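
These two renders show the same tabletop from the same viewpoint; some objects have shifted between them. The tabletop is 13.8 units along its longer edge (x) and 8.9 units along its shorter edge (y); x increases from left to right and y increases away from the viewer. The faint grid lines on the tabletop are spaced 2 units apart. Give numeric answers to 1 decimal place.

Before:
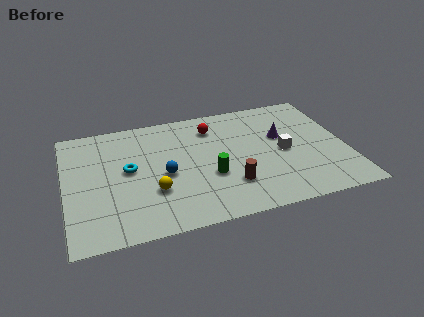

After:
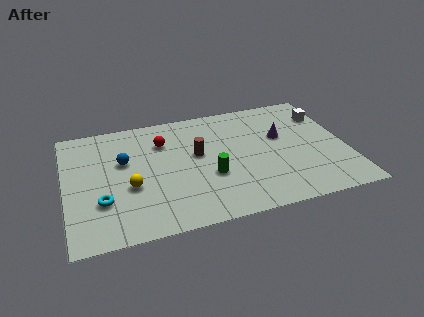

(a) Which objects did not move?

the purple cone and the green cylinder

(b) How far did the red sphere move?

2.5

From (7.4, 7.0) to (4.9, 6.5), the red sphere covered √(2.5² + 0.5²) ≈ 2.5 units.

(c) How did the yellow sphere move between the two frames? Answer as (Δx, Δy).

(-1.1, 0.6)

The yellow sphere started near (4.2, 2.9) and ended near (3.1, 3.5).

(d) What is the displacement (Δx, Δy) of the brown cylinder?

(-1.4, 2.7)

The brown cylinder was at about (7.9, 2.4) and moved to about (6.5, 5.1).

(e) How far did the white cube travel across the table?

3.3

The white cube was near (10.7, 4.2) before and (13.0, 6.6) after, so it travelled √(2.3² + 2.4²) ≈ 3.3 units.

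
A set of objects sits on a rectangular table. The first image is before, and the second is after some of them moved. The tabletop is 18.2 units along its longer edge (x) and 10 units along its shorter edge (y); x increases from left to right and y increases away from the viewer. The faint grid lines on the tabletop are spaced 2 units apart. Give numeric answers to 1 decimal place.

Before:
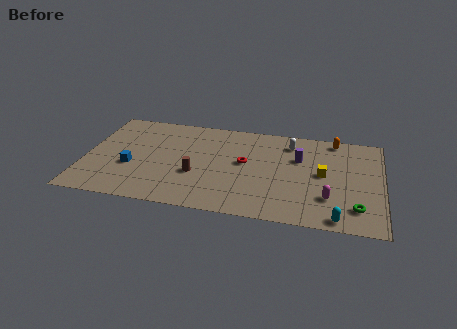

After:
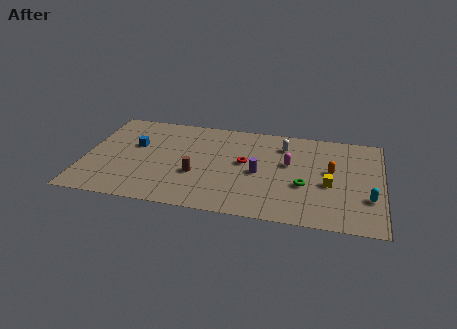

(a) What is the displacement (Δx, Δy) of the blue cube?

(0.1, 2.3)

From the two frames, the blue cube sits at roughly (2.9, 3.8) before and (3.0, 6.1) after.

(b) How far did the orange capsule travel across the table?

3.4

The orange capsule was near (15.2, 9.0) before and (15.1, 5.6) after, so it travelled √(0.1² + 3.4²) ≈ 3.4 units.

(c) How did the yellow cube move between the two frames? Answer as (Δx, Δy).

(0.4, -1.0)

From the two frames, the yellow cube sits at roughly (14.6, 5.2) before and (15.0, 4.2) after.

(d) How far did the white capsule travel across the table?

0.5

The white capsule moved from about (12.5, 8.1) to (12.1, 7.8), a distance of √(0.4² + 0.3²) ≈ 0.5.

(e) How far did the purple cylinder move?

3.1

From (13.1, 6.6) to (10.7, 4.6), the purple cylinder covered √(2.4² + 2.0²) ≈ 3.1 units.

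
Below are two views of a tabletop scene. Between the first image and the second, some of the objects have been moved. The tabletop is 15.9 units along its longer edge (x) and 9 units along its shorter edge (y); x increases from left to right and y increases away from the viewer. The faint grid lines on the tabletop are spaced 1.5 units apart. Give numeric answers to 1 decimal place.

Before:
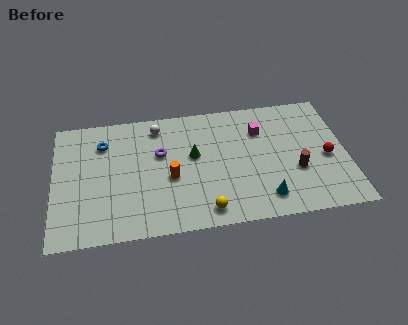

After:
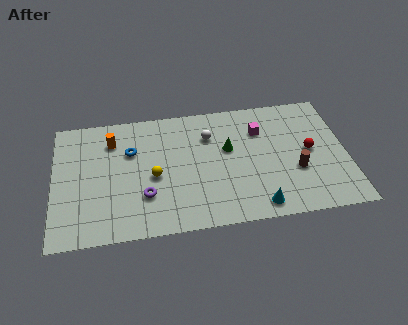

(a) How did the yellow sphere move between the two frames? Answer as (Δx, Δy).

(-2.7, 2.8)

The yellow sphere started near (8.1, 1.2) and ended near (5.4, 4.0).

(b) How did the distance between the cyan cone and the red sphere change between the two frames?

+0.4

The distance was about 4.2 in the first image and 4.6 in the second, so they moved 0.4 units further apart.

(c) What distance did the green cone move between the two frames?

1.9

The green cone was near (7.6, 5.2) before and (9.5, 5.4) after, so it travelled √(1.9² + 0.2²) ≈ 1.9 units.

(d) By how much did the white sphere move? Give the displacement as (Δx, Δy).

(2.8, -1.1)

The white sphere started near (5.7, 7.6) and ended near (8.5, 6.5).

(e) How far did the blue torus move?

1.7

From (2.7, 6.8) to (4.2, 6.0), the blue torus covered √(1.5² + 0.8²) ≈ 1.7 units.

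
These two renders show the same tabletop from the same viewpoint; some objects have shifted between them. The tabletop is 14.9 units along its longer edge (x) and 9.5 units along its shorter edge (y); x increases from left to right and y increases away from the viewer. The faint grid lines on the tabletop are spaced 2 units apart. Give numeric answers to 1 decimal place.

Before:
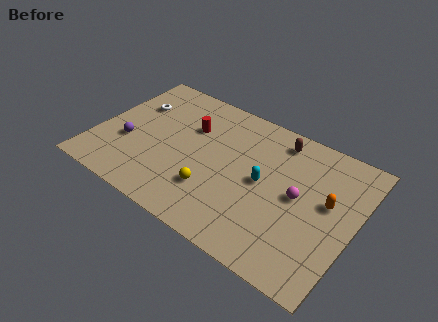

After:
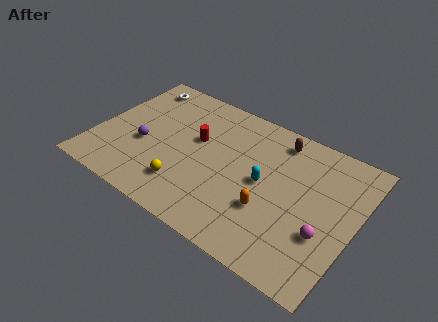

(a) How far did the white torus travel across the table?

1.6

The white torus moved from about (1.7, 6.5) to (1.6, 8.1), a distance of √(0.1² + 1.6²) ≈ 1.6.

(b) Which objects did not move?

the brown capsule and the cyan capsule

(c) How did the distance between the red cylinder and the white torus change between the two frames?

+1.3

They were about 3.4 units apart before and 4.7 after — 1.3 units further apart.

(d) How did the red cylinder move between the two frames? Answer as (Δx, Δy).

(0.5, -0.7)

From the two frames, the red cylinder sits at roughly (5.1, 6.4) before and (5.6, 5.7) after.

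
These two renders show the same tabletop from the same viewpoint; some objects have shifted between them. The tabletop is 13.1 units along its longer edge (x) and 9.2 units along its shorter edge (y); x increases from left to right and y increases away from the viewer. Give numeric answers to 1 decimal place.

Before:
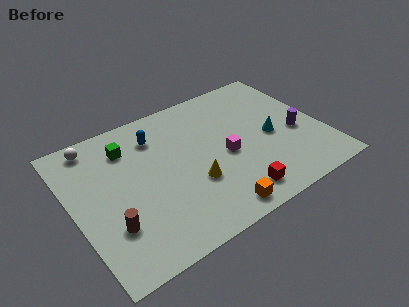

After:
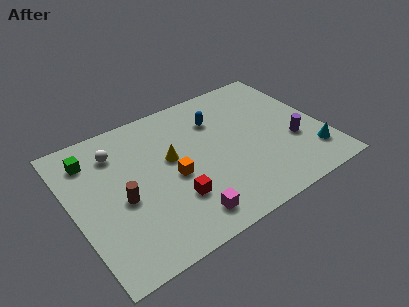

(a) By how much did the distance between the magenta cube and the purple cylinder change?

+2.7

They were about 3.8 units apart before and 6.5 after — 2.7 units further apart.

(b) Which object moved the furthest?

the magenta cube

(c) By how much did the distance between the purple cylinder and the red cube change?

+2.0

They were about 4.5 units apart before and 6.5 after — 2.0 units further apart.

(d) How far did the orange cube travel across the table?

3.5

From (6.7, 1.0) to (5.1, 4.1), the orange cube covered √(1.6² + 3.1²) ≈ 3.5 units.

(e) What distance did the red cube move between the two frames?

3.3

From (7.9, 1.4) to (4.9, 2.7), the red cube covered √(3.0² + 1.3²) ≈ 3.3 units.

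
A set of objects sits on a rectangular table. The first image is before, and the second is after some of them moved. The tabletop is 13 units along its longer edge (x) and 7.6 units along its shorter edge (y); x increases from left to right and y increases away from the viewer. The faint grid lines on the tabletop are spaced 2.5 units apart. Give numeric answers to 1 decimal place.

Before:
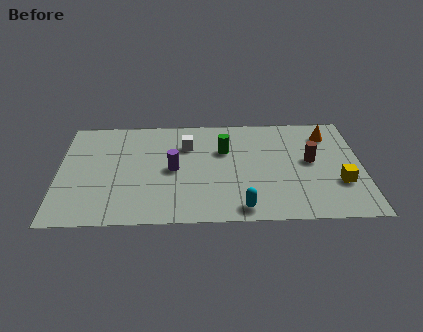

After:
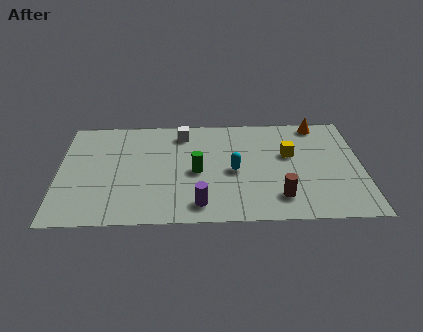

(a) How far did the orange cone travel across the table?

0.9

From (11.6, 6.0) to (11.2, 6.8), the orange cone covered √(0.4² + 0.8²) ≈ 0.9 units.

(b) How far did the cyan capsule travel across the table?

2.6

The cyan capsule was near (7.8, 0.9) before and (7.5, 3.5) after, so it travelled √(0.3² + 2.6²) ≈ 2.6 units.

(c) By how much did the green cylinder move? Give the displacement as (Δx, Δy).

(-1.2, -1.5)

From the two frames, the green cylinder sits at roughly (7.1, 5.0) before and (5.9, 3.5) after.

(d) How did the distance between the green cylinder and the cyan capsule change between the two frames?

-2.6

Before: roughly 4.2 units apart; after: 1.6. That's 2.6 units closer together.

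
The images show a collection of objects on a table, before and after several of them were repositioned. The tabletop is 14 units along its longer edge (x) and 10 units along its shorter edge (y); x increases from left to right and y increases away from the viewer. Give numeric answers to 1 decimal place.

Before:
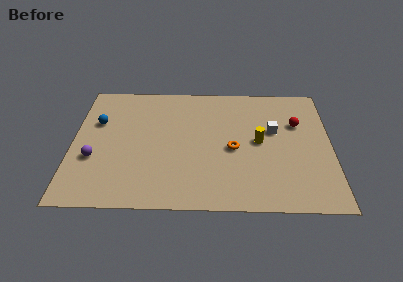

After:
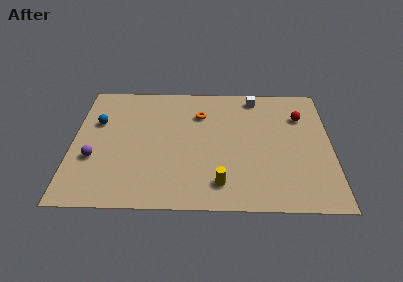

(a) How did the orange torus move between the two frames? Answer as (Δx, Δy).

(-1.8, 2.8)

The orange torus was at about (8.7, 4.5) and moved to about (6.9, 7.3).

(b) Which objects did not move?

the purple sphere and the blue sphere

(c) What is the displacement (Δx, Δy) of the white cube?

(-1.0, 2.8)

From the two frames, the white cube sits at roughly (10.9, 6.0) before and (9.9, 8.8) after.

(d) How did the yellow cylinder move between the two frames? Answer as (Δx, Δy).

(-2.1, -3.3)

The yellow cylinder started near (10.1, 5.1) and ended near (8.0, 1.8).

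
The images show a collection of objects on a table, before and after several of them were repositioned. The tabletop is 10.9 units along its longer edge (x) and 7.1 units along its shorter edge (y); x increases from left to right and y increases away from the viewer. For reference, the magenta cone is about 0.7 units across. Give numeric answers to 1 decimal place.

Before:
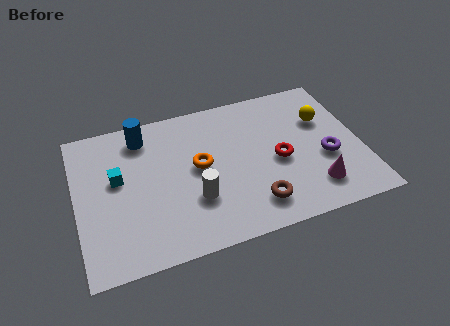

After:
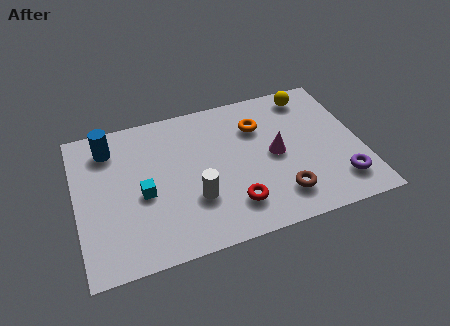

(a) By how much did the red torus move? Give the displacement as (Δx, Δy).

(-1.9, -1.6)

From the two frames, the red torus sits at roughly (7.7, 3.2) before and (5.8, 1.6) after.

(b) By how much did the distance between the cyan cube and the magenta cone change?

-2.6

They were about 7.7 units apart before and 5.1 after — 2.6 units closer together.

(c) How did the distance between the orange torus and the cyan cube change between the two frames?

+1.9

They were about 3.1 units apart before and 5.0 after — 1.9 units further apart.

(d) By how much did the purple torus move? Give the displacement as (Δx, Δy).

(0.4, -1.3)

The purple torus started near (9.5, 2.8) and ended near (9.9, 1.5).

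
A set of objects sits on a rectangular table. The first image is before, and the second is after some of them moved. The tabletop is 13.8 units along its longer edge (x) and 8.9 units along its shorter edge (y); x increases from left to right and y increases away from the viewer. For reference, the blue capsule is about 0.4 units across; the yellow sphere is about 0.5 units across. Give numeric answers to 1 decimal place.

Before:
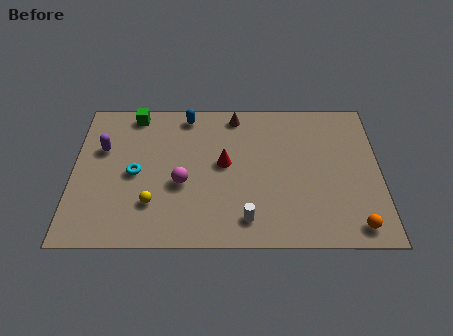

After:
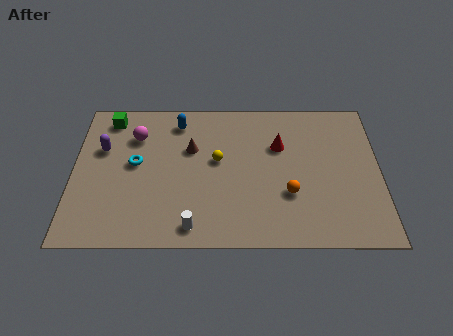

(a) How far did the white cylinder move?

2.4

The white cylinder moved from about (7.8, 1.5) to (5.4, 1.1), a distance of √(2.4² + 0.4²) ≈ 2.4.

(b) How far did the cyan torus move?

0.6

From (2.8, 4.2) to (2.8, 4.8), the cyan torus covered √(0.0² + 0.6²) ≈ 0.6 units.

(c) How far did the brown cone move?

2.9

The brown cone was near (7.3, 7.8) before and (5.3, 5.7) after, so it travelled √(2.0² + 2.1²) ≈ 2.9 units.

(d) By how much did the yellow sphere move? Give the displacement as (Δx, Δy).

(2.9, 2.6)

From the two frames, the yellow sphere sits at roughly (3.6, 2.4) before and (6.5, 5.0) after.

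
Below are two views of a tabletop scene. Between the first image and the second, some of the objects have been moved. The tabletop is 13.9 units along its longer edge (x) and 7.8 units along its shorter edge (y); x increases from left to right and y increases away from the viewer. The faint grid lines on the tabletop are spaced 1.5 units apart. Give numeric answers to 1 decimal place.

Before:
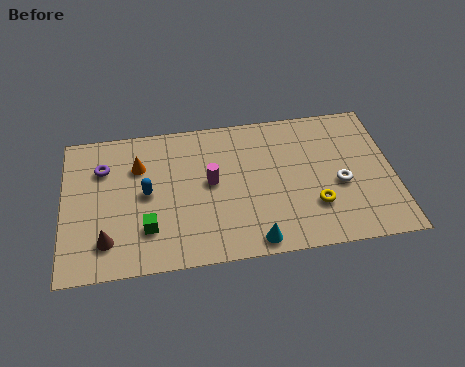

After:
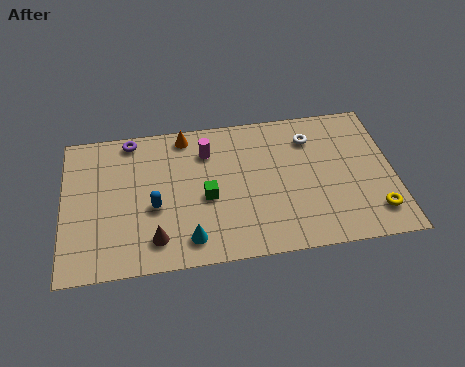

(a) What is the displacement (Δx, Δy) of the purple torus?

(1.2, 1.4)

The purple torus started near (1.7, 5.6) and ended near (2.9, 7.0).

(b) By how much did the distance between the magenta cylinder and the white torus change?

-1.1

They were about 5.5 units apart before and 4.4 after — 1.1 units closer together.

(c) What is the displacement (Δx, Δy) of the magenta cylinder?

(-0.1, 1.7)

The magenta cylinder started near (6.2, 4.2) and ended near (6.1, 5.9).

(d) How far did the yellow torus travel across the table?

2.6

The yellow torus moved from about (10.5, 2.3) to (13.0, 1.6), a distance of √(2.5² + 0.7²) ≈ 2.6.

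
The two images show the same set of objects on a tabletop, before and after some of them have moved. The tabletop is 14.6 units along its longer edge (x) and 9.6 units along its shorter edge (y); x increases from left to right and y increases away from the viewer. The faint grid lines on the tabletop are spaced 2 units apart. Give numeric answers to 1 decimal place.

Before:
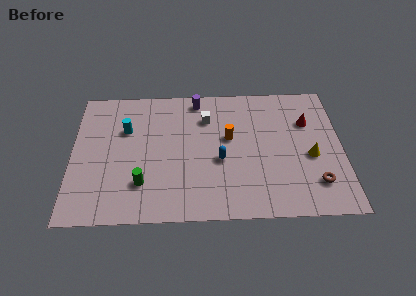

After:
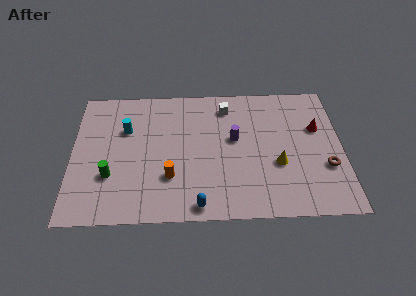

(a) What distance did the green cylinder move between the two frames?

1.8

The green cylinder moved from about (3.8, 2.5) to (2.1, 3.1), a distance of √(1.7² + 0.6²) ≈ 1.8.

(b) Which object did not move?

the cyan cylinder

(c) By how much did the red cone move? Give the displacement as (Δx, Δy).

(0.5, -0.5)

The red cone started near (12.8, 6.6) and ended near (13.3, 6.1).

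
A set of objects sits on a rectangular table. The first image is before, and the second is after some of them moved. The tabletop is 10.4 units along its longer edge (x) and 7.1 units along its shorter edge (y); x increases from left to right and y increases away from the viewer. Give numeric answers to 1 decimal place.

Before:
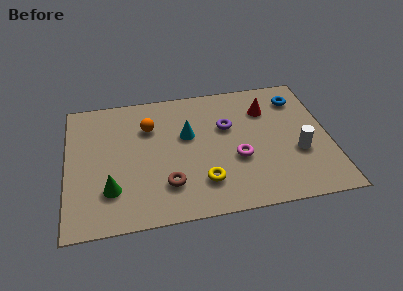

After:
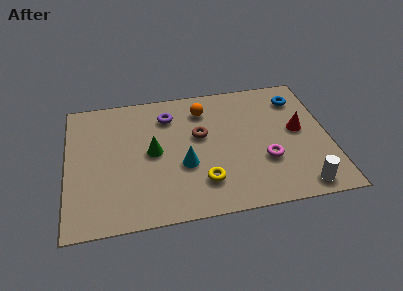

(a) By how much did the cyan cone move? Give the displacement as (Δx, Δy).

(-0.2, -1.6)

From the two frames, the cyan cone sits at roughly (4.8, 4.3) before and (4.6, 2.7) after.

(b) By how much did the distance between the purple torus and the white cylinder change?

+3.6

Before: roughly 3.3 units apart; after: 6.9. That's 3.6 units further apart.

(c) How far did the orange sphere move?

2.3

The orange sphere was near (3.3, 5.0) before and (5.5, 5.6) after, so it travelled √(2.2² + 0.6²) ≈ 2.3 units.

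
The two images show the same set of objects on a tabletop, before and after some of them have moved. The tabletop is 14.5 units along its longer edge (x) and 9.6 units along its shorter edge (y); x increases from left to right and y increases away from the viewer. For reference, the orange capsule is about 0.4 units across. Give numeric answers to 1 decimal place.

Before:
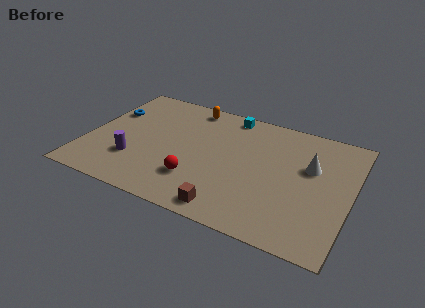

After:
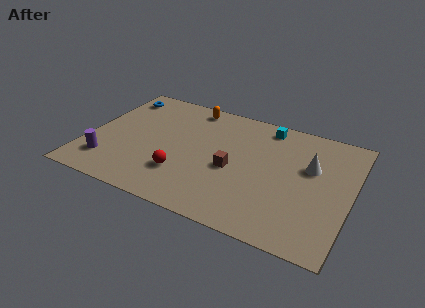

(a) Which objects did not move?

the white cone and the orange capsule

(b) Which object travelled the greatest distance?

the brown cube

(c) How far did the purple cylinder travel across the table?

1.6

The purple cylinder was near (2.8, 2.8) before and (1.4, 2.1) after, so it travelled √(1.4² + 0.7²) ≈ 1.6 units.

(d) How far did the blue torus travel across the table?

1.6

The blue torus was near (0.9, 6.4) before and (1.1, 8.0) after, so it travelled √(0.2² + 1.6²) ≈ 1.6 units.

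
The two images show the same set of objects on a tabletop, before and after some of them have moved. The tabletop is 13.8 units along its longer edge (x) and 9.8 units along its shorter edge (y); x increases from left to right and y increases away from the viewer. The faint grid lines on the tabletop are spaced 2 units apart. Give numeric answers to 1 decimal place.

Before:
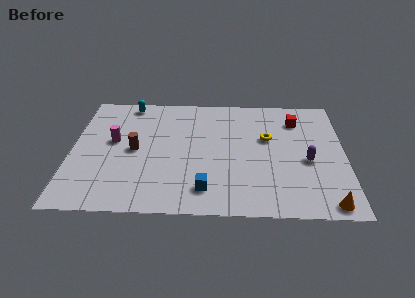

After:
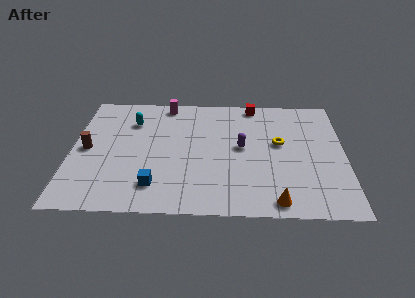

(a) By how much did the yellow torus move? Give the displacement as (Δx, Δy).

(0.6, -0.4)

From the two frames, the yellow torus sits at roughly (9.9, 6.0) before and (10.5, 5.6) after.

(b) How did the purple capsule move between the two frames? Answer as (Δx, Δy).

(-3.3, 1.0)

The purple capsule started near (11.9, 4.2) and ended near (8.6, 5.2).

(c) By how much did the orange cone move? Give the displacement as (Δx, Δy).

(-2.5, 0.1)

The orange cone started near (12.8, 0.9) and ended near (10.3, 1.0).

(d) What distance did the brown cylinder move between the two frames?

2.4

The brown cylinder moved from about (3.2, 4.8) to (0.8, 4.8), a distance of √(2.4² + 0.0²) ≈ 2.4.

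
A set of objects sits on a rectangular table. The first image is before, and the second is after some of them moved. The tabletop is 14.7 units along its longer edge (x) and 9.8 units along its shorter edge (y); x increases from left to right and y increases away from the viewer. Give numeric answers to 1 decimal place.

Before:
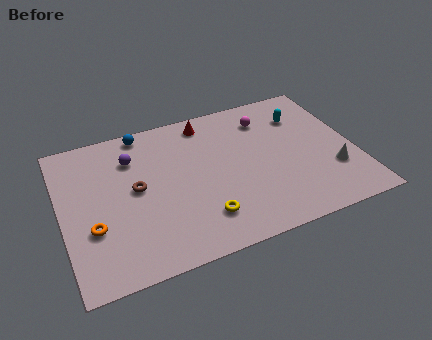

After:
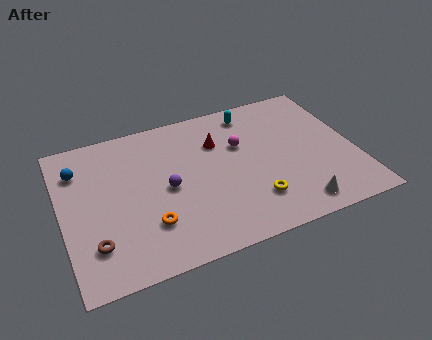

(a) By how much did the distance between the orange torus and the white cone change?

-4.7

They were about 12.0 units apart before and 7.3 after — 4.7 units closer together.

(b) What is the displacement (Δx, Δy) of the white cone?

(-2.1, -1.7)

From the two frames, the white cone sits at roughly (13.4, 3.0) before and (11.3, 1.3) after.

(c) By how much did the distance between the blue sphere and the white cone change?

+1.2

Before: roughly 10.8 units apart; after: 12.0. That's 1.2 units further apart.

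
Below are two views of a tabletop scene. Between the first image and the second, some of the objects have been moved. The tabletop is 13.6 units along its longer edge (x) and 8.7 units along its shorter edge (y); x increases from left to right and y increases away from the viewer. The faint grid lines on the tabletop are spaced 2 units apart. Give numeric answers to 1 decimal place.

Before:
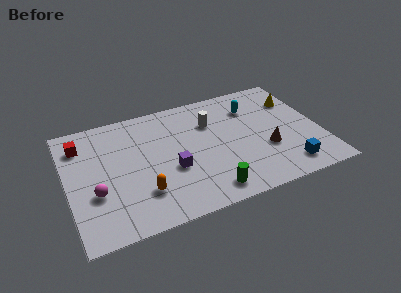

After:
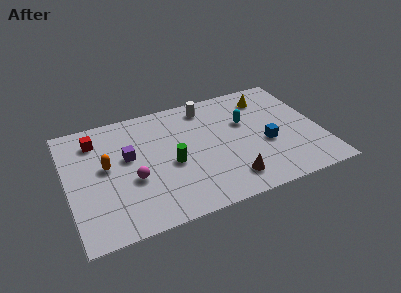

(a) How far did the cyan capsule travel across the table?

1.1

The cyan capsule moved from about (10.2, 6.5) to (9.7, 5.5), a distance of √(0.5² + 1.0²) ≈ 1.1.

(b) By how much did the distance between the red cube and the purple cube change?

-3.3

They were about 5.7 units apart before and 2.4 after — 3.3 units closer together.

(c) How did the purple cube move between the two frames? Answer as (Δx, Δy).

(-2.2, 1.7)

The purple cube was at about (5.5, 3.4) and moved to about (3.3, 5.1).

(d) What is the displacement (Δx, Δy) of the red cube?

(0.8, 0.1)

The red cube was at about (0.9, 6.8) and moved to about (1.7, 6.9).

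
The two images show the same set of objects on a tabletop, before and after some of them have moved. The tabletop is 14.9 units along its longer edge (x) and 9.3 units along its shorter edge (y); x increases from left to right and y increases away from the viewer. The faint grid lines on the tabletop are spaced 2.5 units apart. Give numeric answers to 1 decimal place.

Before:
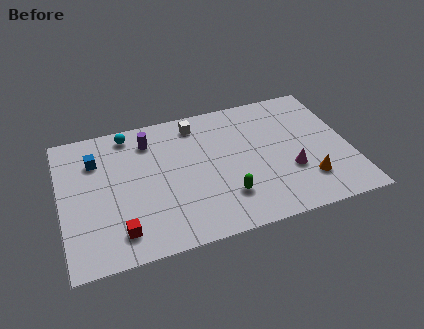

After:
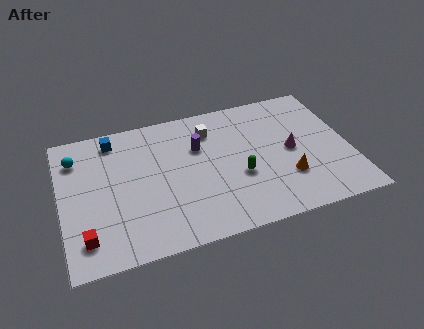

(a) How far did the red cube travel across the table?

1.7

The red cube was near (2.8, 1.7) before and (1.1, 1.8) after, so it travelled √(1.7² + 0.1²) ≈ 1.7 units.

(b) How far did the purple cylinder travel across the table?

2.8

The purple cylinder was near (4.7, 7.4) before and (7.2, 6.2) after, so it travelled √(2.5² + 1.2²) ≈ 2.8 units.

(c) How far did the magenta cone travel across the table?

1.4

The magenta cone moved from about (11.7, 3.2) to (11.9, 4.6), a distance of √(0.2² + 1.4²) ≈ 1.4.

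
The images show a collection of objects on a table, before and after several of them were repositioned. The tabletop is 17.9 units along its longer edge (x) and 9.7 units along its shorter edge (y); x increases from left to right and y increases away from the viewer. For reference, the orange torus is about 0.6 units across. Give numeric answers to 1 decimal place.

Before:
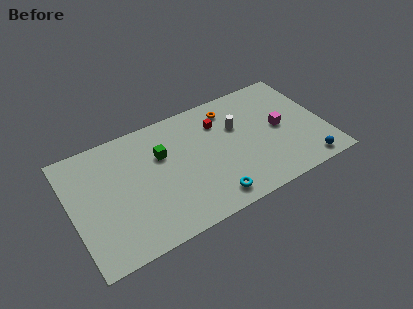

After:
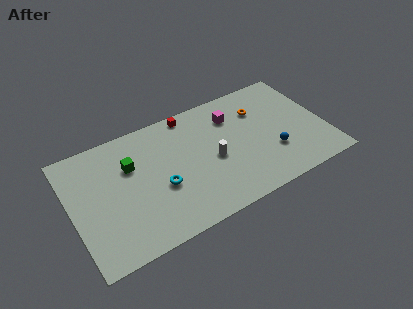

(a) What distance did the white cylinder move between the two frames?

2.8

From (11.9, 6.3) to (9.9, 4.4), the white cylinder covered √(2.0² + 1.9²) ≈ 2.8 units.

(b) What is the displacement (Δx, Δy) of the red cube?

(-1.9, 1.6)

The red cube started near (10.7, 7.2) and ended near (8.8, 8.8).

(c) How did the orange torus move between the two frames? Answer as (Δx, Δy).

(2.0, -1.0)

The orange torus was at about (11.6, 8.0) and moved to about (13.6, 7.0).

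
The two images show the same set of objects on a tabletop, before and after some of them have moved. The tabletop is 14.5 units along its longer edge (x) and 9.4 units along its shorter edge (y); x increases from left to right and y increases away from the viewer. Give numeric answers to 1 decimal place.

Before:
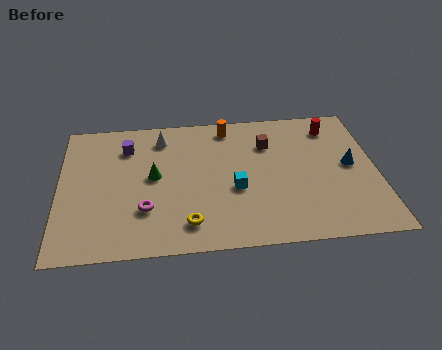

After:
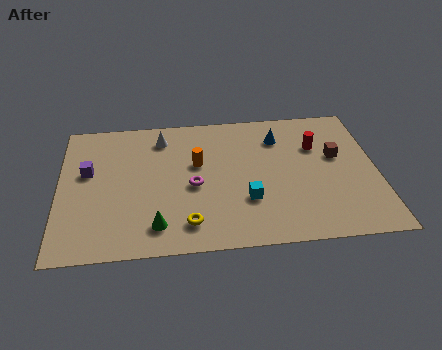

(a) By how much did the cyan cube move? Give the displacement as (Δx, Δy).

(0.5, -0.8)

The cyan cube started near (8.0, 3.8) and ended near (8.5, 3.0).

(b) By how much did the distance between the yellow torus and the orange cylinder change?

-2.8

They were about 6.8 units apart before and 4.0 after — 2.8 units closer together.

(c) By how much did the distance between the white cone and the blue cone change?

-3.6

Before: roughly 9.0 units apart; after: 5.4. That's 3.6 units closer together.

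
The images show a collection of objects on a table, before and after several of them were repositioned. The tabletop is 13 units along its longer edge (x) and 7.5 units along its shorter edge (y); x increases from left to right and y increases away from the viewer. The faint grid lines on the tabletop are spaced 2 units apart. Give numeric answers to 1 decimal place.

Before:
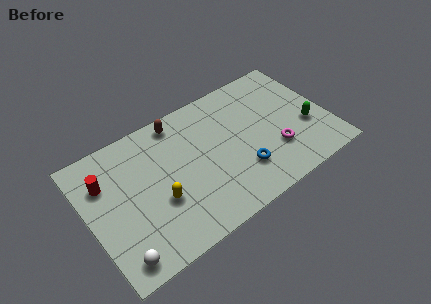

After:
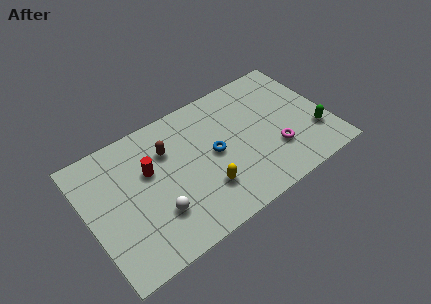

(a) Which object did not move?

the magenta torus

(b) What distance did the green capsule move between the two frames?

0.7

From (11.8, 2.8) to (12.1, 2.2), the green capsule covered √(0.3² + 0.6²) ≈ 0.7 units.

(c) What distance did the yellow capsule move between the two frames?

2.5

The yellow capsule moved from about (3.6, 2.8) to (6.0, 2.1), a distance of √(2.4² + 0.7²) ≈ 2.5.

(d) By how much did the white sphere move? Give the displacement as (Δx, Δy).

(2.3, 1.2)

The white sphere started near (1.1, 1.0) and ended near (3.4, 2.2).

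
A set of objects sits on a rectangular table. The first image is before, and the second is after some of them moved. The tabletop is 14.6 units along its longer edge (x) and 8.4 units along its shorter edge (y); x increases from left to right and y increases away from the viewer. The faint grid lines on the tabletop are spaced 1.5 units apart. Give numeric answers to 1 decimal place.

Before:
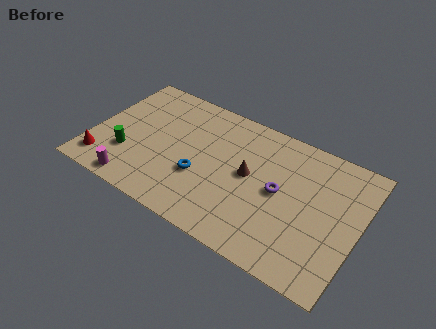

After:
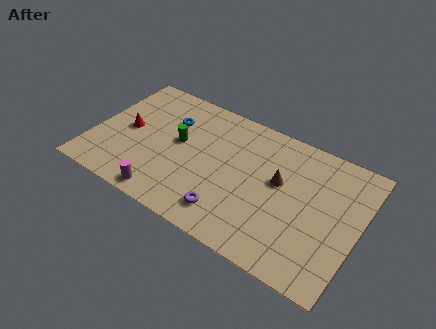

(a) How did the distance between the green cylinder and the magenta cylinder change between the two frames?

+2.0

They were about 1.8 units apart before and 3.8 after — 2.0 units further apart.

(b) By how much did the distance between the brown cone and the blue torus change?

+3.5

Before: roughly 2.9 units apart; after: 6.4. That's 3.5 units further apart.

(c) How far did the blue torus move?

3.6

The blue torus was near (6.1, 3.1) before and (3.9, 5.9) after, so it travelled √(2.2² + 2.8²) ≈ 3.6 units.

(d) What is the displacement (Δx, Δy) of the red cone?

(0.9, 2.7)

The red cone started near (0.9, 1.5) and ended near (1.8, 4.2).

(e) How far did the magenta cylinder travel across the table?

1.7

From (2.8, 0.9) to (4.5, 0.9), the magenta cylinder covered √(1.7² + 0.0²) ≈ 1.7 units.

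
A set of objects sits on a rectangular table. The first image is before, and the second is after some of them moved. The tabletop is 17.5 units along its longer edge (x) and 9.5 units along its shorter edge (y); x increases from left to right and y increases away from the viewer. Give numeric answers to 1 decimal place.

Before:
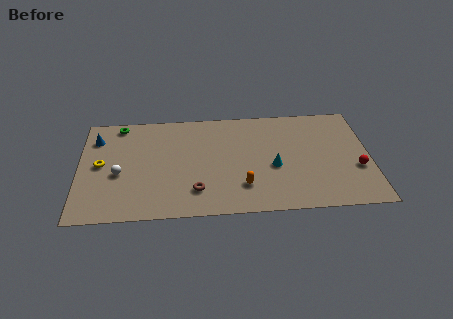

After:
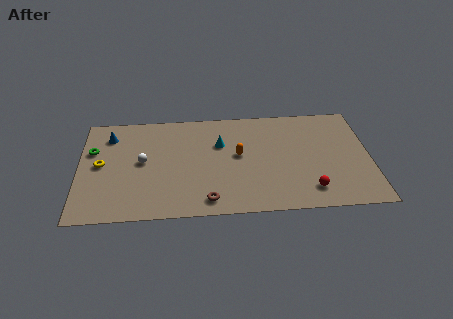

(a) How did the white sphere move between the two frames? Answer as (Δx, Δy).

(1.4, 1.0)

The white sphere was at about (2.4, 4.0) and moved to about (3.8, 5.0).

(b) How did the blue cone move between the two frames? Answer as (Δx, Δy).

(0.8, 0.2)

From the two frames, the blue cone sits at roughly (1.0, 7.3) before and (1.8, 7.5) after.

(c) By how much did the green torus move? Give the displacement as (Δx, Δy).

(-1.6, -2.3)

From the two frames, the green torus sits at roughly (2.4, 8.5) before and (0.8, 6.2) after.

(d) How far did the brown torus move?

1.1

The brown torus moved from about (7.0, 2.2) to (7.7, 1.3), a distance of √(0.7² + 0.9²) ≈ 1.1.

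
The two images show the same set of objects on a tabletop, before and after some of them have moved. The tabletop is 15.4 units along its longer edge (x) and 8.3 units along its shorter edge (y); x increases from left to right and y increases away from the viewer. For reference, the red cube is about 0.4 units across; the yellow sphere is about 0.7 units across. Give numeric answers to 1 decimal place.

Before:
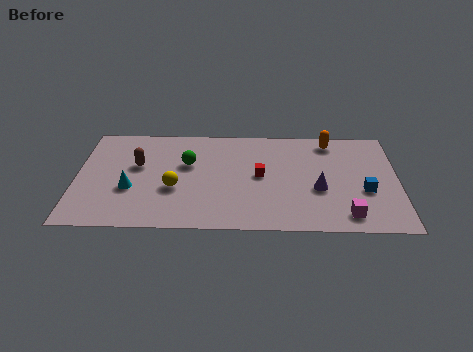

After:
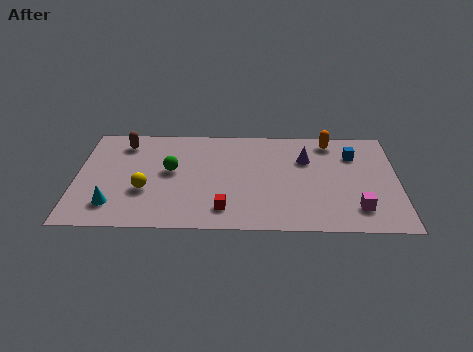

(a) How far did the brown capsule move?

1.9

The brown capsule was near (2.9, 5.0) before and (2.2, 6.8) after, so it travelled √(0.7² + 1.8²) ≈ 1.9 units.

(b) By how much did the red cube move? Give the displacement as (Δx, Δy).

(-1.7, -2.7)

The red cube started near (8.8, 4.3) and ended near (7.1, 1.6).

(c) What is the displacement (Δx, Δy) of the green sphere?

(-0.8, -0.6)

The green sphere started near (5.3, 5.2) and ended near (4.5, 4.6).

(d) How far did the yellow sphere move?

1.4

The yellow sphere moved from about (4.7, 3.2) to (3.3, 3.0), a distance of √(1.4² + 0.2²) ≈ 1.4.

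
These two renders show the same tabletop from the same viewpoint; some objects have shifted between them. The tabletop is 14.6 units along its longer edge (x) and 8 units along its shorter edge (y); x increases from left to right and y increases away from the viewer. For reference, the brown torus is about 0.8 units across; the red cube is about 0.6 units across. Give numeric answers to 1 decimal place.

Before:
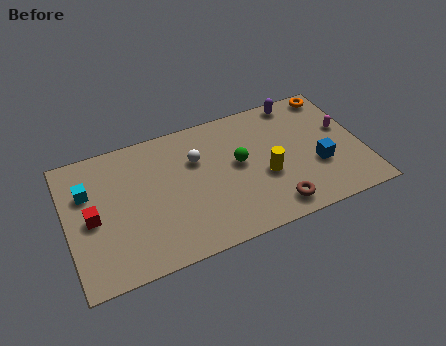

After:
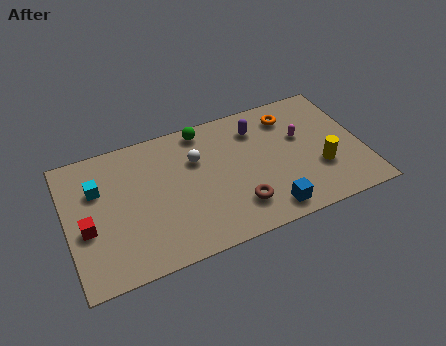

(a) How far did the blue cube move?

3.2

The blue cube moved from about (12.3, 2.9) to (9.6, 1.1), a distance of √(2.7² + 1.8²) ≈ 3.2.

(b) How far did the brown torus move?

1.8

The brown torus moved from about (9.9, 1.2) to (8.2, 1.9), a distance of √(1.7² + 0.7²) ≈ 1.8.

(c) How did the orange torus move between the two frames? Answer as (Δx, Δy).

(-2.3, -0.7)

The orange torus started near (13.6, 7.1) and ended near (11.3, 6.4).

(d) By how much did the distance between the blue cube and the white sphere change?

-1.0

The distance was about 6.3 in the first image and 5.3 in the second, so they moved 1.0 units closer together.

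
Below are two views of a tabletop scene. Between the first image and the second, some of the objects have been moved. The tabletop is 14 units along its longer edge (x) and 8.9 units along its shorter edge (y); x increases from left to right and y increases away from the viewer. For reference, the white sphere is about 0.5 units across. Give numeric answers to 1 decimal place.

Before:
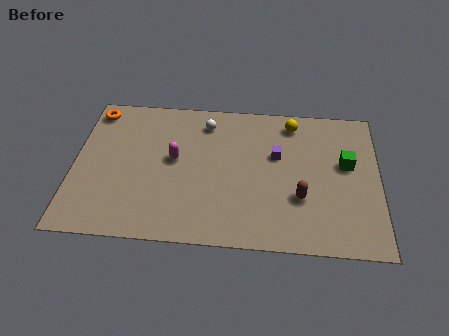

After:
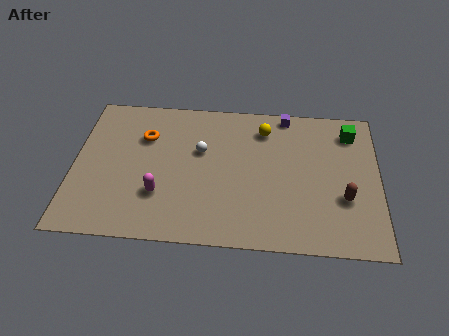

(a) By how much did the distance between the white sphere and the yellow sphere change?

-0.7

The distance was about 4.0 in the first image and 3.3 in the second, so they moved 0.7 units closer together.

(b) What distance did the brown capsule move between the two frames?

2.0

The brown capsule was near (10.4, 3.0) before and (12.4, 3.1) after, so it travelled √(2.0² + 0.1²) ≈ 2.0 units.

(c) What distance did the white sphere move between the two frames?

1.8

The white sphere moved from about (6.0, 7.3) to (5.8, 5.5), a distance of √(0.2² + 1.8²) ≈ 1.8.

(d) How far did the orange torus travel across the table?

2.8

The orange torus was near (0.8, 7.7) before and (3.2, 6.2) after, so it travelled √(2.4² + 1.5²) ≈ 2.8 units.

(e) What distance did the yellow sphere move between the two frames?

1.4

The yellow sphere was near (10.0, 7.6) before and (8.7, 7.1) after, so it travelled √(1.3² + 0.5²) ≈ 1.4 units.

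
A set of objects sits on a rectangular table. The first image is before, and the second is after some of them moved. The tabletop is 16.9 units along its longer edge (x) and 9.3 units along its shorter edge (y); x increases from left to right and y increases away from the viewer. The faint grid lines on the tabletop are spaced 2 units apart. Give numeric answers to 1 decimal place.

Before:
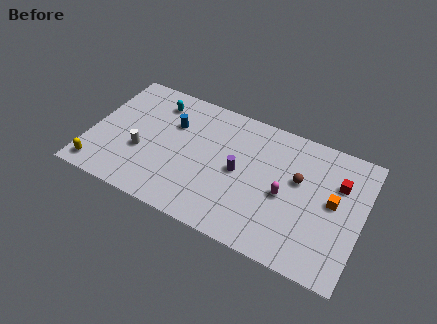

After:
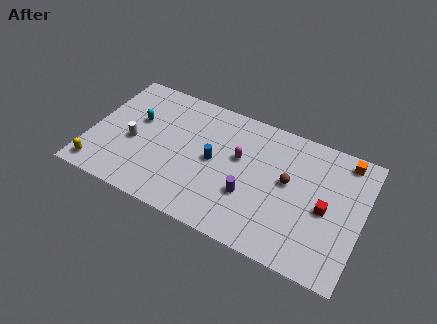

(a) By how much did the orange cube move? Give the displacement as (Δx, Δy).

(0.4, 3.2)

The orange cube started near (15.1, 5.0) and ended near (15.5, 8.2).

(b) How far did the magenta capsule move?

3.3

From (12.2, 4.2) to (9.2, 5.6), the magenta capsule covered √(3.0² + 1.4²) ≈ 3.3 units.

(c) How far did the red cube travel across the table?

2.2

The red cube was near (15.3, 6.4) before and (14.7, 4.3) after, so it travelled √(0.6² + 2.1²) ≈ 2.2 units.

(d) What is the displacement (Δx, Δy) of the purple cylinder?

(0.8, -1.4)

The purple cylinder was at about (9.3, 4.6) and moved to about (10.1, 3.2).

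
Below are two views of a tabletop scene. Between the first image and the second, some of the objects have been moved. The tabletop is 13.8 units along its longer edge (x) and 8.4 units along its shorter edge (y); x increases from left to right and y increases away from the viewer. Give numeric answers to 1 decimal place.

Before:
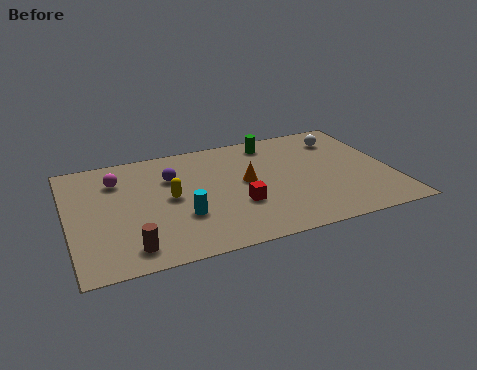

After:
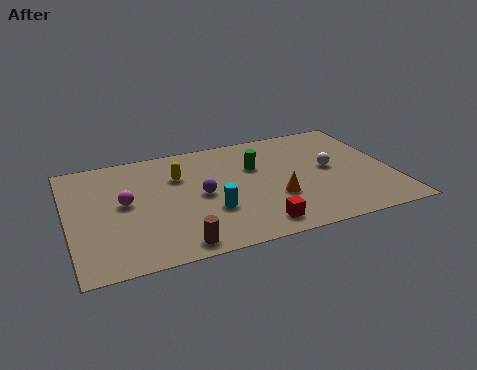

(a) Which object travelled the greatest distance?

the white sphere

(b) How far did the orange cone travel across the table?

1.9

From (7.6, 4.5) to (8.7, 2.9), the orange cone covered √(1.1² + 1.6²) ≈ 1.9 units.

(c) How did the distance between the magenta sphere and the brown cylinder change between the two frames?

-0.9

They were about 5.0 units apart before and 4.1 after — 0.9 units closer together.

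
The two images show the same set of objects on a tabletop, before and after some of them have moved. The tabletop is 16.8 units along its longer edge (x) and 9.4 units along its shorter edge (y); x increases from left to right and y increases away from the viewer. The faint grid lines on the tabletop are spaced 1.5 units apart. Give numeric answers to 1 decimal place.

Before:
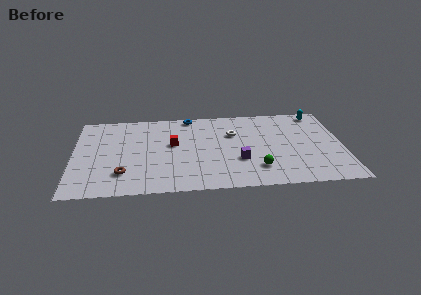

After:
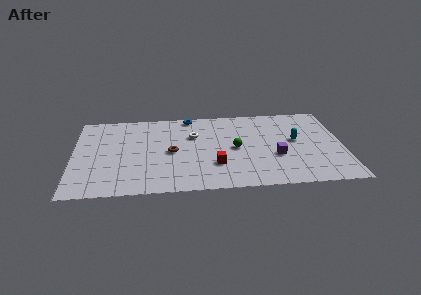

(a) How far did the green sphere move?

2.7

From (11.4, 2.2) to (10.1, 4.6), the green sphere covered √(1.3² + 2.4²) ≈ 2.7 units.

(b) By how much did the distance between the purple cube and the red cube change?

-0.8

They were about 4.7 units apart before and 3.9 after — 0.8 units closer together.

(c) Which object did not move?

the blue torus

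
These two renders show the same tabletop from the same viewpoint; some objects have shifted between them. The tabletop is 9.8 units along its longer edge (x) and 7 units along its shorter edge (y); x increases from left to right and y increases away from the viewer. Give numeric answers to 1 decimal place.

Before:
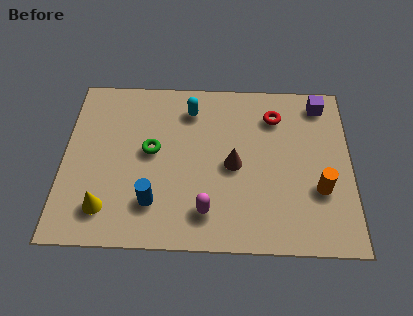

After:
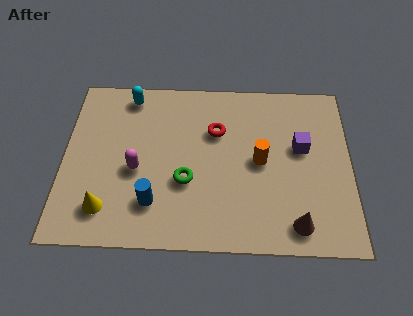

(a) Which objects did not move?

the yellow cone and the blue cylinder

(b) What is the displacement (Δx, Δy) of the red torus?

(-2.0, -0.7)

The red torus was at about (7.2, 5.4) and moved to about (5.2, 4.7).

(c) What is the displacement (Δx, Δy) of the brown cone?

(2.1, -2.3)

From the two frames, the brown cone sits at roughly (5.8, 3.3) before and (7.9, 1.0) after.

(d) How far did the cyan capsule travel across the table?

2.2

From (4.3, 5.6) to (2.2, 6.1), the cyan capsule covered √(2.1² + 0.5²) ≈ 2.2 units.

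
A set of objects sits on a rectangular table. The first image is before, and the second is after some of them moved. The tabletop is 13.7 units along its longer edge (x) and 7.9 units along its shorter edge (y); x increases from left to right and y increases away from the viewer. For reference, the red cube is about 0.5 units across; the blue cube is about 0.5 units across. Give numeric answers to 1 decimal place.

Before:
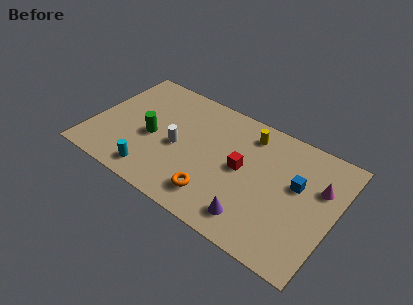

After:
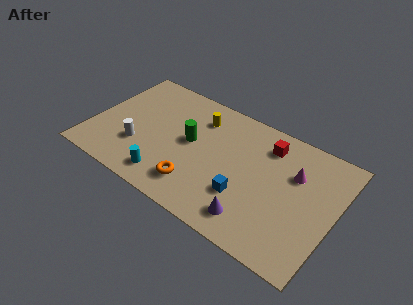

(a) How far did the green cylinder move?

2.2

From (3.4, 3.5) to (5.5, 4.3), the green cylinder covered √(2.1² + 0.8²) ≈ 2.2 units.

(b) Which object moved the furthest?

the blue cube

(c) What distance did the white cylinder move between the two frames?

2.4

The white cylinder moved from about (4.9, 3.6) to (2.8, 2.5), a distance of √(2.1² + 1.1²) ≈ 2.4.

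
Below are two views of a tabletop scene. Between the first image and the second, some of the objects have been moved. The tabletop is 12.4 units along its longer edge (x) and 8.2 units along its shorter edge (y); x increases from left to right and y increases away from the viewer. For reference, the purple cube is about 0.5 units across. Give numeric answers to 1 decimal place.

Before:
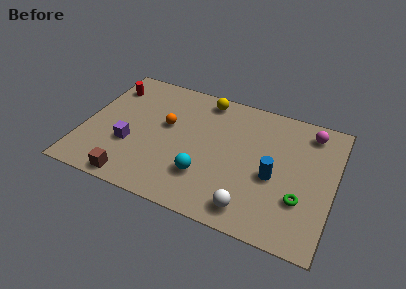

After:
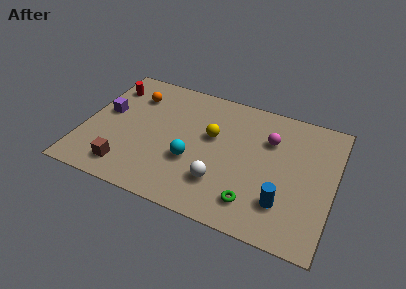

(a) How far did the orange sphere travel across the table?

2.3

The orange sphere moved from about (4.0, 4.8) to (2.2, 6.2), a distance of √(1.8² + 1.4²) ≈ 2.3.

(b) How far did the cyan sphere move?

1.0

The cyan sphere was near (6.2, 2.3) before and (5.5, 3.0) after, so it travelled √(0.7² + 0.7²) ≈ 1.0 units.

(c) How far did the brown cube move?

0.7

From (2.8, 0.8) to (2.4, 1.4), the brown cube covered √(0.4² + 0.6²) ≈ 0.7 units.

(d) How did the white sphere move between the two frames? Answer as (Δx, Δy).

(-1.6, 1.0)

From the two frames, the white sphere sits at roughly (8.6, 1.2) before and (7.0, 2.2) after.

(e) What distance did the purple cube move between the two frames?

2.2

The purple cube was near (2.4, 2.9) before and (1.0, 4.6) after, so it travelled √(1.4² + 1.7²) ≈ 2.2 units.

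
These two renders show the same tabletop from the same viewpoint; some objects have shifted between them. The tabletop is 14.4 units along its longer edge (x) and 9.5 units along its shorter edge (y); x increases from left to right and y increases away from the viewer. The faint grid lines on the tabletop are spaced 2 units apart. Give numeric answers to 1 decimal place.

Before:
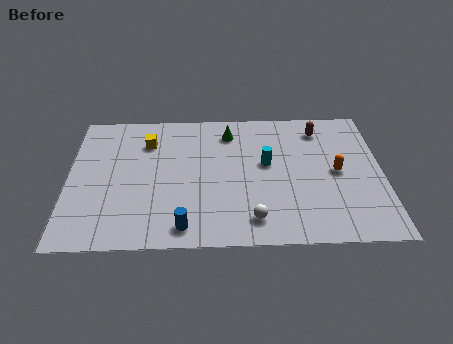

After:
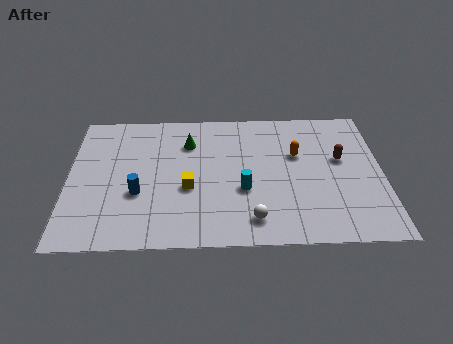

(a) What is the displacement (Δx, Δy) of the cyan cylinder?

(-1.1, -1.8)

The cyan cylinder was at about (9.1, 5.4) and moved to about (8.0, 3.6).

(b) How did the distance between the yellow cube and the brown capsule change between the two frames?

-0.8

The distance was about 8.0 in the first image and 7.2 in the second, so they moved 0.8 units closer together.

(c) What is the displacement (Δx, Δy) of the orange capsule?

(-1.8, 1.3)

The orange capsule started near (12.3, 4.7) and ended near (10.5, 6.0).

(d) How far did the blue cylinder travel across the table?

3.1

From (5.3, 1.2) to (3.2, 3.5), the blue cylinder covered √(2.1² + 2.3²) ≈ 3.1 units.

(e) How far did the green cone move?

2.0

The green cone moved from about (7.4, 7.7) to (5.5, 7.0), a distance of √(1.9² + 0.7²) ≈ 2.0.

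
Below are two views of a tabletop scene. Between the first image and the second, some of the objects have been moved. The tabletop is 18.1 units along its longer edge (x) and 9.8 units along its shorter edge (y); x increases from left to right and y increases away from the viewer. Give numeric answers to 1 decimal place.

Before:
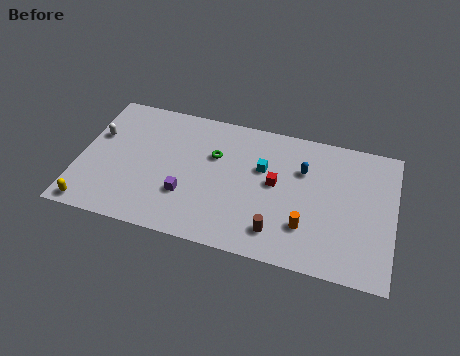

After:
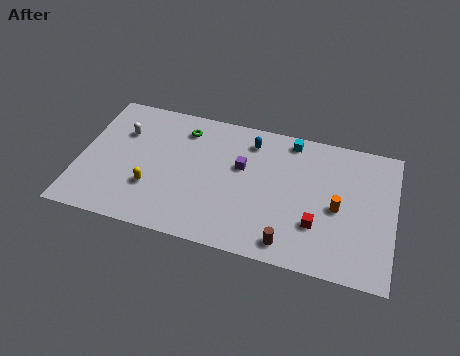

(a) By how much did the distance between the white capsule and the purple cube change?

+0.8

Before: roughly 6.2 units apart; after: 7.0. That's 0.8 units further apart.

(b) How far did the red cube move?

3.4

The red cube was near (11.3, 5.3) before and (13.8, 3.0) after, so it travelled √(2.5² + 2.3²) ≈ 3.4 units.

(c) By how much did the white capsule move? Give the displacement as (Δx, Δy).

(1.4, 0.6)

The white capsule was at about (0.9, 6.2) and moved to about (2.3, 6.8).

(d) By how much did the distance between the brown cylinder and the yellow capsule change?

-2.4

They were about 10.6 units apart before and 8.2 after — 2.4 units closer together.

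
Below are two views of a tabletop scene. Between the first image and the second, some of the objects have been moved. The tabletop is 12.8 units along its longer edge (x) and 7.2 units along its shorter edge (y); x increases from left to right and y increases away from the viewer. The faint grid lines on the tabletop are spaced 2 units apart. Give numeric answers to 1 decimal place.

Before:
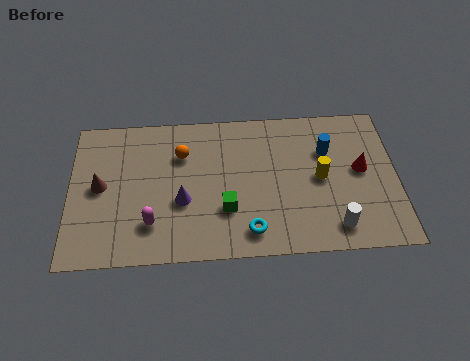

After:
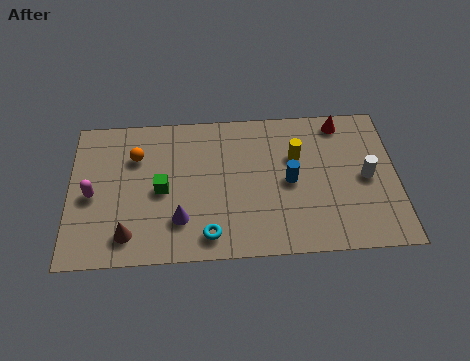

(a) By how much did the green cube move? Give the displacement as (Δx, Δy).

(-2.5, 1.1)

The green cube was at about (6.1, 2.3) and moved to about (3.6, 3.4).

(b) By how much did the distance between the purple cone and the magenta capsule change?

+2.1

Before: roughly 1.6 units apart; after: 3.7. That's 2.1 units further apart.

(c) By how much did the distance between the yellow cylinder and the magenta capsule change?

+1.3

The distance was about 6.8 in the first image and 8.1 in the second, so they moved 1.3 units further apart.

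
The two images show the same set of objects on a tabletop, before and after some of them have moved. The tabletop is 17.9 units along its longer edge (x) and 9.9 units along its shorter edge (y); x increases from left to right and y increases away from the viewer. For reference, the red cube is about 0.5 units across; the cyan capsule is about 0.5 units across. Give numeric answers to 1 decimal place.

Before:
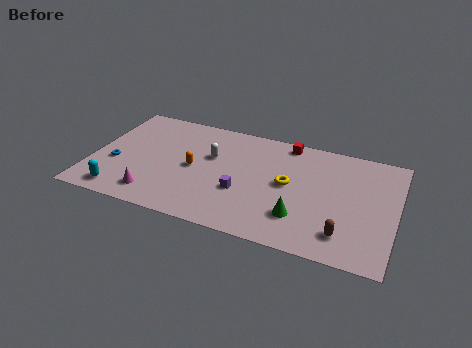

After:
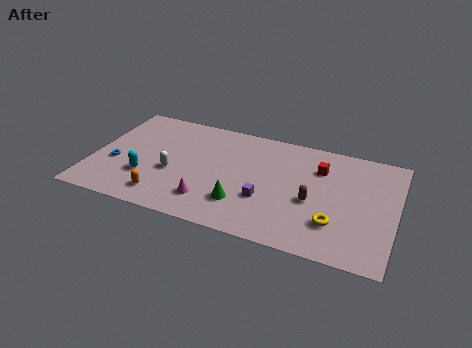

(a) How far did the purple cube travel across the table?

1.4

From (9.0, 3.6) to (10.4, 3.4), the purple cube covered √(1.4² + 0.2²) ≈ 1.4 units.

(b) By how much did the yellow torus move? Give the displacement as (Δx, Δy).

(2.9, -2.5)

The yellow torus was at about (11.6, 5.2) and moved to about (14.5, 2.7).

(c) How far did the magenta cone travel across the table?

3.2

The magenta cone was near (4.0, 1.7) before and (7.2, 2.2) after, so it travelled √(3.2² + 0.5²) ≈ 3.2 units.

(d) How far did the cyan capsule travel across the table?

2.2

The cyan capsule moved from about (2.0, 1.3) to (3.3, 3.1), a distance of √(1.3² + 1.8²) ≈ 2.2.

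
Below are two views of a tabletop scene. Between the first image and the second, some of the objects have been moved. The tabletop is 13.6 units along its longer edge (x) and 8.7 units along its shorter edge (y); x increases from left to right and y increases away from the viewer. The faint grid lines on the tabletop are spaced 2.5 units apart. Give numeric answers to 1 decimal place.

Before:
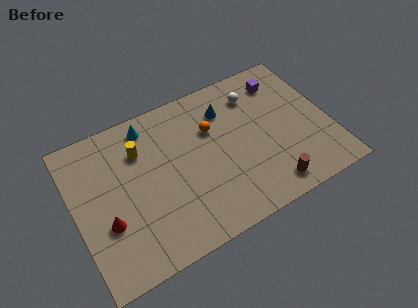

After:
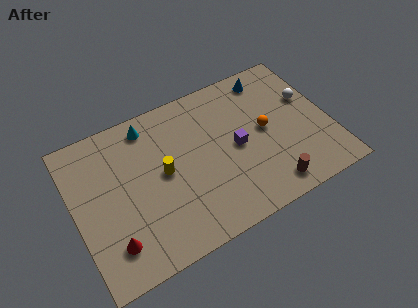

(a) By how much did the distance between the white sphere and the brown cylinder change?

-0.6

They were about 5.6 units apart before and 5.0 after — 0.6 units closer together.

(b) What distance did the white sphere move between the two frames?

3.0

The white sphere was near (10.0, 6.8) before and (12.7, 5.4) after, so it travelled √(2.7² + 1.4²) ≈ 3.0 units.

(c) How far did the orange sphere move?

3.0

The orange sphere was near (7.5, 5.8) before and (10.2, 4.5) after, so it travelled √(2.7² + 1.3²) ≈ 3.0 units.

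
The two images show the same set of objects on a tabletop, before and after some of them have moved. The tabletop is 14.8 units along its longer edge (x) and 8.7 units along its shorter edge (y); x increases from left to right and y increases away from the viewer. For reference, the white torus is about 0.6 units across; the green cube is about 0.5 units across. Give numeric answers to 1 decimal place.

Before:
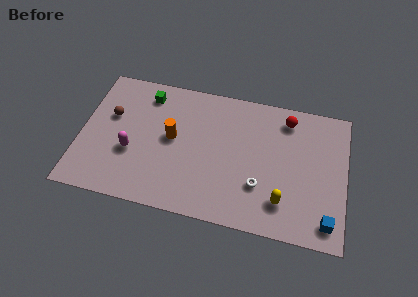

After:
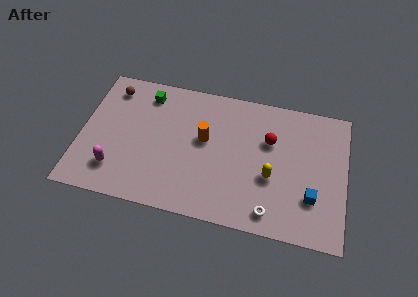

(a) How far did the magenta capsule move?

1.5

The magenta capsule was near (2.9, 3.3) before and (2.1, 2.0) after, so it travelled √(0.8² + 1.3²) ≈ 1.5 units.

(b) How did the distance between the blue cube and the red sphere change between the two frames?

-2.5

They were about 6.5 units apart before and 4.0 after — 2.5 units closer together.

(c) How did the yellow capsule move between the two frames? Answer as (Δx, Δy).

(-0.7, 1.4)

The yellow capsule started near (11.4, 2.0) and ended near (10.7, 3.4).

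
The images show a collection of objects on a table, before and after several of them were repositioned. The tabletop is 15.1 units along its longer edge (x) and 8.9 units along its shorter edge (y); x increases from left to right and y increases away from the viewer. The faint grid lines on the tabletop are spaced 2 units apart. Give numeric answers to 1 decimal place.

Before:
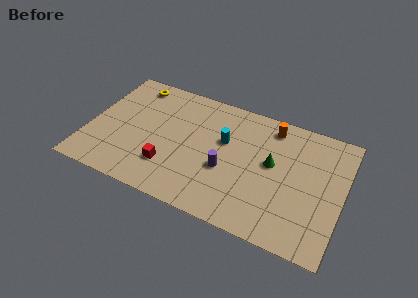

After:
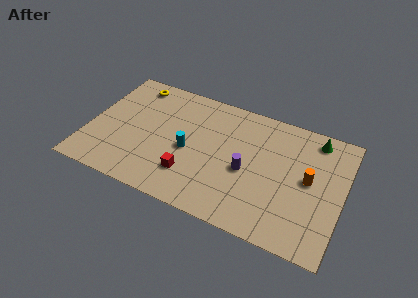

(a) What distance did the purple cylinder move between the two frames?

1.3

The purple cylinder was near (8.3, 3.5) before and (9.5, 3.9) after, so it travelled √(1.2² + 0.4²) ≈ 1.3 units.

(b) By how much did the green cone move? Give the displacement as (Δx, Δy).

(2.3, 2.7)

From the two frames, the green cone sits at roughly (10.9, 5.0) before and (13.2, 7.7) after.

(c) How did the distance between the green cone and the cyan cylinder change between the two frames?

+5.2

They were about 2.9 units apart before and 8.1 after — 5.2 units further apart.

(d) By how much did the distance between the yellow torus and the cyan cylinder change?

-0.9

Before: roughly 6.2 units apart; after: 5.3. That's 0.9 units closer together.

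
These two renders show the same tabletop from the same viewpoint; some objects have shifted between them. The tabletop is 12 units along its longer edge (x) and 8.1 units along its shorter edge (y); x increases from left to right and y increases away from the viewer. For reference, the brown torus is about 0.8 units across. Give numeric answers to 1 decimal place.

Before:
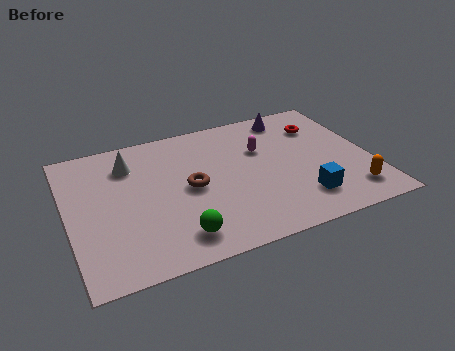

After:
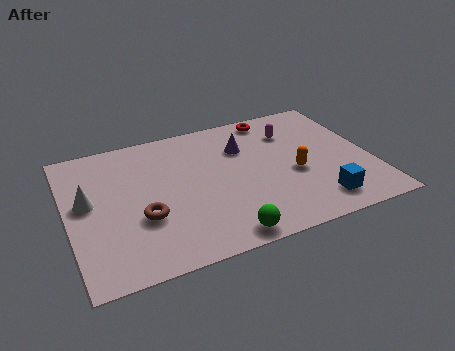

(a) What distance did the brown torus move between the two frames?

2.3

The brown torus moved from about (4.8, 4.0) to (2.8, 2.9), a distance of √(2.0² + 1.1²) ≈ 2.3.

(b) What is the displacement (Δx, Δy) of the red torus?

(-1.8, 1.2)

The red torus was at about (10.3, 6.0) and moved to about (8.5, 7.2).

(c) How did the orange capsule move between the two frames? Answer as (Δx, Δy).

(-2.0, 1.9)

From the two frames, the orange capsule sits at roughly (10.9, 1.5) before and (8.9, 3.4) after.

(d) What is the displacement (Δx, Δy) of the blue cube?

(0.6, -0.4)

From the two frames, the blue cube sits at roughly (9.0, 1.8) before and (9.6, 1.4) after.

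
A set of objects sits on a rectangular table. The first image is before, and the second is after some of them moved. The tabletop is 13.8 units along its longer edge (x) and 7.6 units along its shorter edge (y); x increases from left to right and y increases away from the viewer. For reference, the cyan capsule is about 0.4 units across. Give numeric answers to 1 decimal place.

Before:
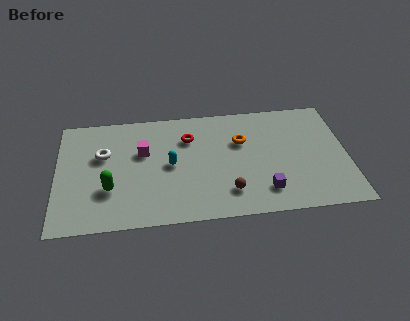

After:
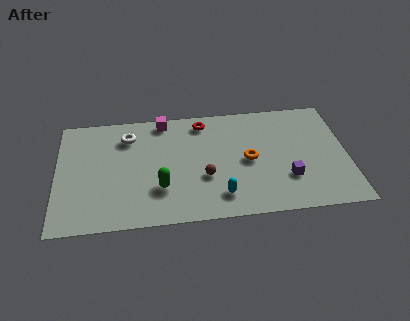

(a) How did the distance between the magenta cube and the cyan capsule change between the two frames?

+4.3

Before: roughly 1.6 units apart; after: 5.9. That's 4.3 units further apart.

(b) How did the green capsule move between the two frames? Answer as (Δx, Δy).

(2.4, -0.2)

The green capsule started near (2.5, 2.5) and ended near (4.9, 2.3).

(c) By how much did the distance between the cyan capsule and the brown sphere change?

-1.9

They were about 3.4 units apart before and 1.5 after — 1.9 units closer together.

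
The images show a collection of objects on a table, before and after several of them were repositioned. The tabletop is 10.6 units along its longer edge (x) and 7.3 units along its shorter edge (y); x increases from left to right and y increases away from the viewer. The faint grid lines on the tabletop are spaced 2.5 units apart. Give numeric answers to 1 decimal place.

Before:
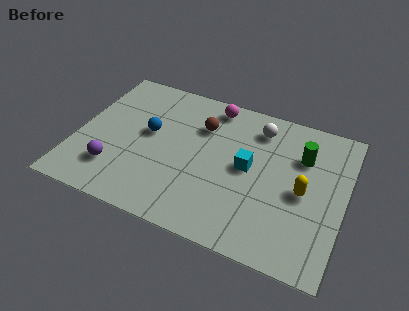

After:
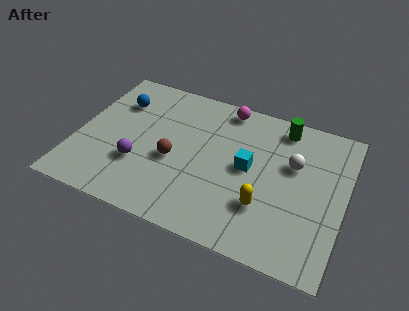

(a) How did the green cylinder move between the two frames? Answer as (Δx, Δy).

(-0.9, 1.2)

From the two frames, the green cylinder sits at roughly (8.8, 5.1) before and (7.9, 6.3) after.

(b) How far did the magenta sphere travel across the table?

0.5

The magenta sphere was near (5.1, 6.4) before and (5.6, 6.5) after, so it travelled √(0.5² + 0.1²) ≈ 0.5 units.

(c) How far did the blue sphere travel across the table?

1.8

From (2.8, 4.1) to (1.4, 5.3), the blue sphere covered √(1.4² + 1.2²) ≈ 1.8 units.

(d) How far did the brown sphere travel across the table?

2.3

From (4.8, 5.2) to (3.9, 3.1), the brown sphere covered √(0.9² + 2.1²) ≈ 2.3 units.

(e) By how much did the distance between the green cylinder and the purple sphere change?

-1.2

They were about 7.8 units apart before and 6.6 after — 1.2 units closer together.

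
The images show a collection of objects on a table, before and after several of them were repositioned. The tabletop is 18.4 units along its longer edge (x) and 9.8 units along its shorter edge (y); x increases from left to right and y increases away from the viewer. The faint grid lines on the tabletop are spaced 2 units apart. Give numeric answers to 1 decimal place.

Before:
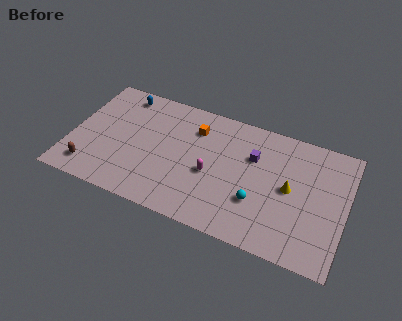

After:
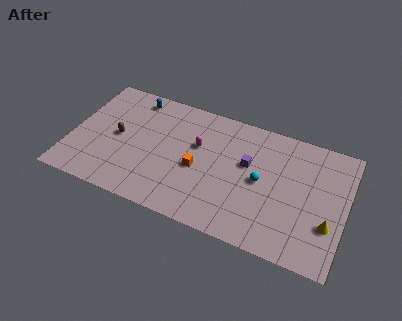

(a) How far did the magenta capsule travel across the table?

2.2

The magenta capsule moved from about (9.5, 4.2) to (8.4, 6.1), a distance of √(1.1² + 1.9²) ≈ 2.2.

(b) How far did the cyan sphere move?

1.7

The cyan sphere moved from about (12.7, 3.2) to (12.8, 4.9), a distance of √(0.1² + 1.7²) ≈ 1.7.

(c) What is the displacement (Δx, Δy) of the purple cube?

(-0.3, -0.7)

The purple cube was at about (12.1, 6.6) and moved to about (11.8, 5.9).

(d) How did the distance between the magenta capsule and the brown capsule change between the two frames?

-2.9

They were about 8.3 units apart before and 5.4 after — 2.9 units closer together.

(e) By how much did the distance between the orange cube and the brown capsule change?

-3.1

Before: roughly 8.6 units apart; after: 5.5. That's 3.1 units closer together.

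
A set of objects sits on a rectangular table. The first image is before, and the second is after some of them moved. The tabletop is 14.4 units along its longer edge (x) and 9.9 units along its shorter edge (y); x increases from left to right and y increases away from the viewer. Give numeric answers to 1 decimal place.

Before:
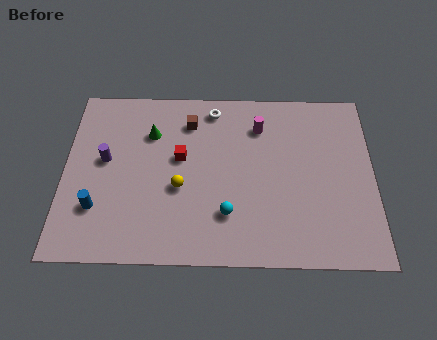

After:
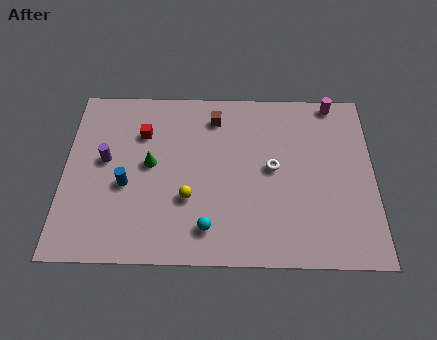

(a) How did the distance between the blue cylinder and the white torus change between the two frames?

-1.0

Before: roughly 7.9 units apart; after: 6.9. That's 1.0 units closer together.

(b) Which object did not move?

the purple cylinder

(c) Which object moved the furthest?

the white torus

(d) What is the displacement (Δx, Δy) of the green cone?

(0.0, -1.8)

The green cone started near (4.0, 7.1) and ended near (4.0, 5.3).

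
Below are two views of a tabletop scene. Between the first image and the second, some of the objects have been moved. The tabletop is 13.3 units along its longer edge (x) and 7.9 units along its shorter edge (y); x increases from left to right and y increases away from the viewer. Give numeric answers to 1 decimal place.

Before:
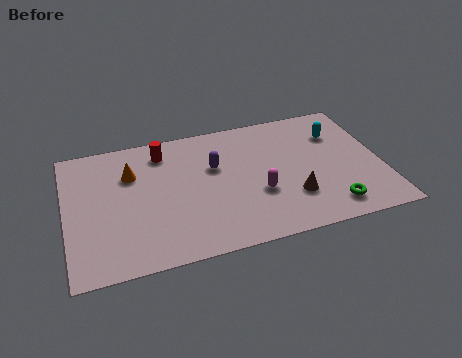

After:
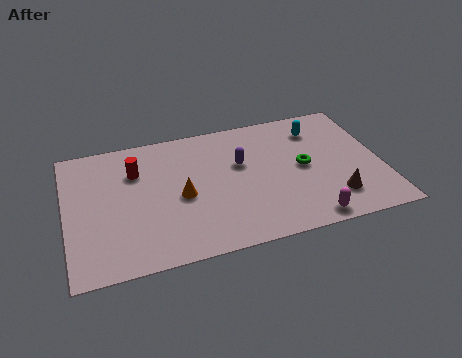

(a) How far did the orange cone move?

2.8

The orange cone moved from about (2.8, 5.5) to (4.8, 3.6), a distance of √(2.0² + 1.9²) ≈ 2.8.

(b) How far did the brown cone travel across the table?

1.8

From (9.4, 2.3) to (11.1, 1.8), the brown cone covered √(1.7² + 0.5²) ≈ 1.8 units.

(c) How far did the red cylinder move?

1.5

From (4.2, 6.5) to (3.0, 5.6), the red cylinder covered √(1.2² + 0.9²) ≈ 1.5 units.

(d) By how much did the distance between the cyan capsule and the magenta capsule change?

+0.9

The distance was about 4.6 in the first image and 5.5 in the second, so they moved 0.9 units further apart.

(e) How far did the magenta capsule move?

2.8

The magenta capsule moved from about (8.0, 2.9) to (9.9, 0.8), a distance of √(1.9² + 2.1²) ≈ 2.8.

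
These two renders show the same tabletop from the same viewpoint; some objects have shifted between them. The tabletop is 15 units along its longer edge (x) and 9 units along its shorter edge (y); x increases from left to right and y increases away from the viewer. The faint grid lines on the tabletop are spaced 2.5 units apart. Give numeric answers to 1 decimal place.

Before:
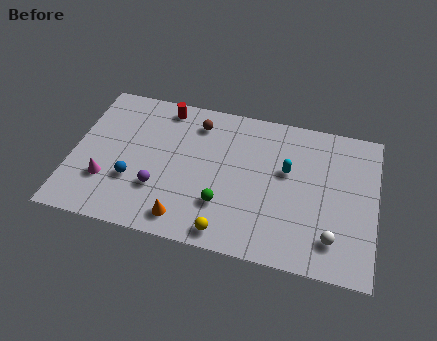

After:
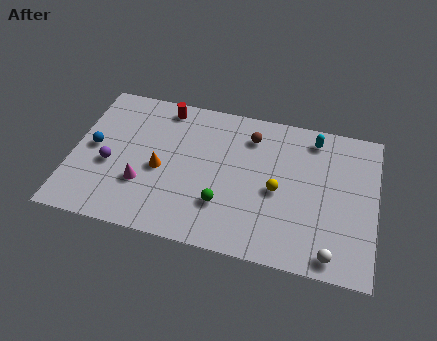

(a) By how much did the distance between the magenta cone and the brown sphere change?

+0.4

Before: roughly 6.2 units apart; after: 6.6. That's 0.4 units further apart.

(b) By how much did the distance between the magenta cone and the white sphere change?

-1.6

The distance was about 11.2 in the first image and 9.6 in the second, so they moved 1.6 units closer together.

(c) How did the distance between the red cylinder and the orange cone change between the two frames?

-2.9

They were about 6.8 units apart before and 3.9 after — 2.9 units closer together.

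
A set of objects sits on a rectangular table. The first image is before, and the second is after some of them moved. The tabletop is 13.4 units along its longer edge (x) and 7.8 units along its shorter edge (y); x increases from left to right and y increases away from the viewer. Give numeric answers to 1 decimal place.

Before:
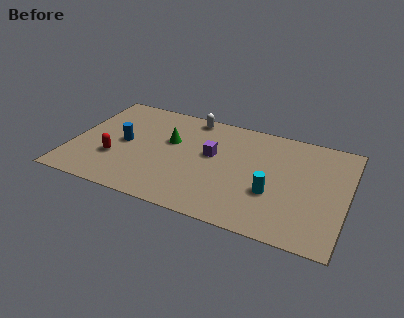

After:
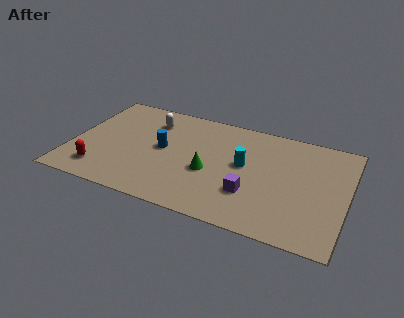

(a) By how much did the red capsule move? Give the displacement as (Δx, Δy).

(-0.6, -1.1)

The red capsule was at about (2.2, 2.6) and moved to about (1.6, 1.5).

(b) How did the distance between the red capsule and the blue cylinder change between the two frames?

+2.5

The distance was about 1.3 in the first image and 3.8 in the second, so they moved 2.5 units further apart.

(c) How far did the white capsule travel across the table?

2.1

The white capsule was near (5.5, 7.0) before and (3.6, 6.0) after, so it travelled √(1.9² + 1.0²) ≈ 2.1 units.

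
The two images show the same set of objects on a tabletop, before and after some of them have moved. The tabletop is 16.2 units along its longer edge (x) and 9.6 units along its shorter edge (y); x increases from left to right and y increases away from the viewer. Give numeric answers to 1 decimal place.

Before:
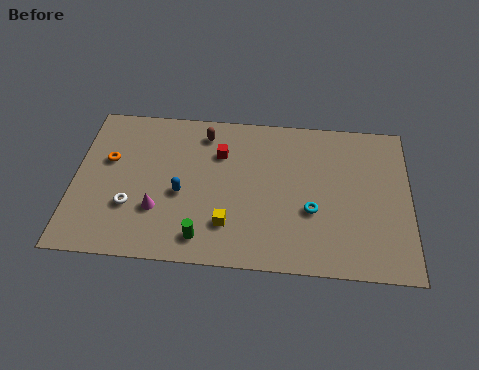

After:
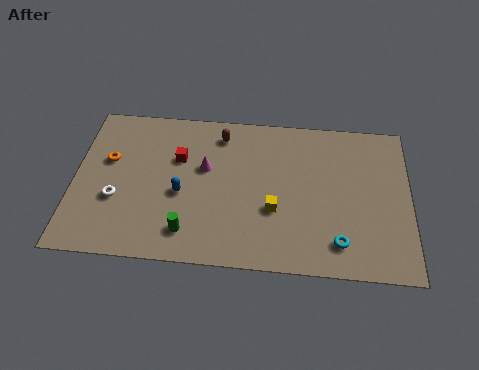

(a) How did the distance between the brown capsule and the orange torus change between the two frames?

+0.7

They were about 5.1 units apart before and 5.8 after — 0.7 units further apart.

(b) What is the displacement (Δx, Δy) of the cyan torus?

(1.3, -1.8)

The cyan torus was at about (11.5, 3.6) and moved to about (12.8, 1.8).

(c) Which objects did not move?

the orange torus and the blue capsule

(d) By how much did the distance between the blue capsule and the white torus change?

+0.6

The distance was about 2.6 in the first image and 3.2 in the second, so they moved 0.6 units further apart.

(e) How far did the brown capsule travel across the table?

0.8

The brown capsule moved from about (6.2, 8.0) to (7.0, 8.0), a distance of √(0.8² + 0.0²) ≈ 0.8.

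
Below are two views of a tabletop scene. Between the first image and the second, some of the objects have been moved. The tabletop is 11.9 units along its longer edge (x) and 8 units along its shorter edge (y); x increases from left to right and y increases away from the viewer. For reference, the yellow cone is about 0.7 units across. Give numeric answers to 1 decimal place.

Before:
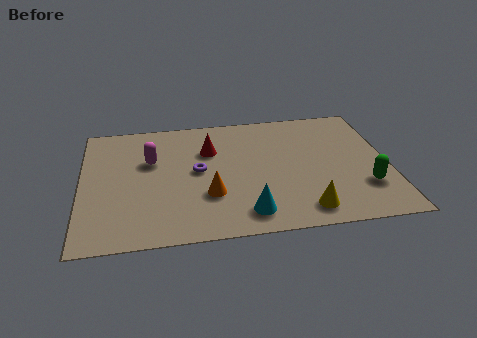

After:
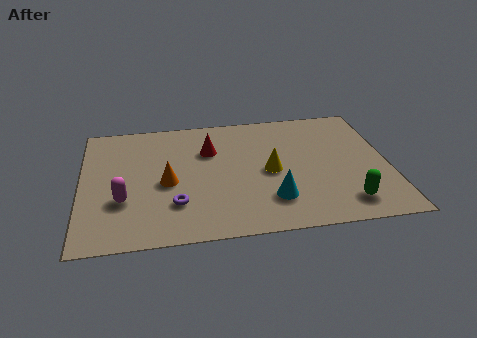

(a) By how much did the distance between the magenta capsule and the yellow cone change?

-1.2

The distance was about 7.0 in the first image and 5.8 in the second, so they moved 1.2 units closer together.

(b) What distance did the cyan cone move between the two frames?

1.2

The cyan cone moved from about (6.3, 1.3) to (7.3, 2.0), a distance of √(1.0² + 0.7²) ≈ 1.2.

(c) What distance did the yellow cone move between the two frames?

2.9

The yellow cone was near (8.5, 1.2) before and (7.3, 3.8) after, so it travelled √(1.2² + 2.6²) ≈ 2.9 units.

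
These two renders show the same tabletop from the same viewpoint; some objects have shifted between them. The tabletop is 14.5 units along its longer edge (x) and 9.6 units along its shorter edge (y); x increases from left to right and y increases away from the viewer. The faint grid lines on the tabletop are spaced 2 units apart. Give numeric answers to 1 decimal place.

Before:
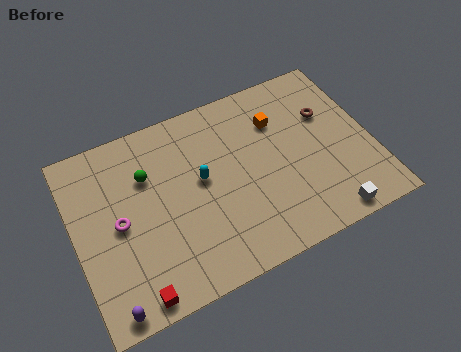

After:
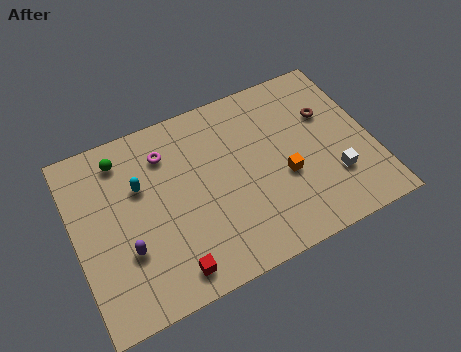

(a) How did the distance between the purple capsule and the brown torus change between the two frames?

-1.9

They were about 12.7 units apart before and 10.8 after — 1.9 units closer together.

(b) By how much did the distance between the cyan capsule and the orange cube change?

+2.9

Before: roughly 4.3 units apart; after: 7.2. That's 2.9 units further apart.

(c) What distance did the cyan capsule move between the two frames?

3.0

From (6.2, 5.3) to (3.3, 6.2), the cyan capsule covered √(2.9² + 0.9²) ≈ 3.0 units.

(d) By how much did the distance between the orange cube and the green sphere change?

+2.1

The distance was about 6.5 in the first image and 8.6 in the second, so they moved 2.1 units further apart.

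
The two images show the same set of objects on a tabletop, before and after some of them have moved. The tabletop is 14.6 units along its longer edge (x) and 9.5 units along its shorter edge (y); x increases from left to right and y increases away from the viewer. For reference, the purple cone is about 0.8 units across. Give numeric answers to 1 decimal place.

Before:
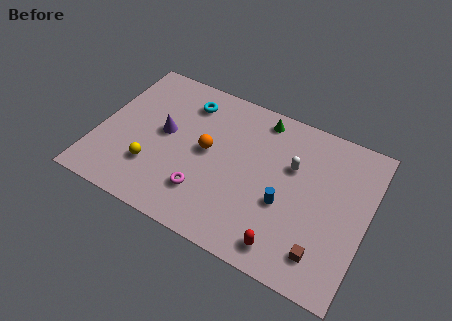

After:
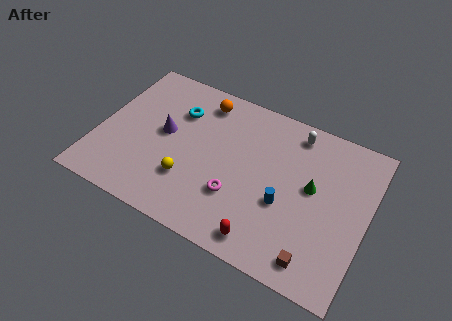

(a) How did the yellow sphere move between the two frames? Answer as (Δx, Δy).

(2.0, 0.1)

From the two frames, the yellow sphere sits at roughly (3.2, 2.7) before and (5.2, 2.8) after.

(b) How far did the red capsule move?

1.1

The red capsule moved from about (10.7, 1.3) to (9.6, 1.2), a distance of √(1.1² + 0.1²) ≈ 1.1.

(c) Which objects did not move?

the blue cylinder and the purple cone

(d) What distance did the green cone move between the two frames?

4.4

The green cone moved from about (8.4, 8.3) to (11.6, 5.3), a distance of √(3.2² + 3.0²) ≈ 4.4.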